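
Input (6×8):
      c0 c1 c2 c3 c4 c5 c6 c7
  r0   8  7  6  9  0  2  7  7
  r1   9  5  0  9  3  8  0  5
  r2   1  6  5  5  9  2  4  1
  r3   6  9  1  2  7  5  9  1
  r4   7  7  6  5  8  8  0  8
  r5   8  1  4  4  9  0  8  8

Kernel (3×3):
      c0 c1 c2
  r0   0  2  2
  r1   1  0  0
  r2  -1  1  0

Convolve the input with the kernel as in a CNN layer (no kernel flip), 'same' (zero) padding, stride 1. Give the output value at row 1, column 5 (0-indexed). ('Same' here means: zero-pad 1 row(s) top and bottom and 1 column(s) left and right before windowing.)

The receptive field on the zero-padded input at this output position is [0 2 7 / 3 8 0 / 9 2 4]. Elementwise product with the kernel and sum: 2·2 + 7·2 + 3·1 + 9·-1 + 2·1.

14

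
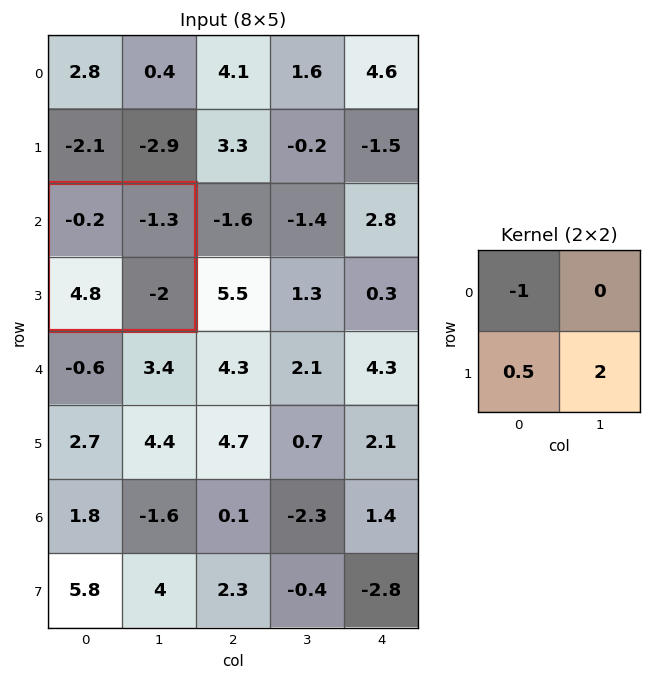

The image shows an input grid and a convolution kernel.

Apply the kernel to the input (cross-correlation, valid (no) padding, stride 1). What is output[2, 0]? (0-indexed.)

-1.4

The receptive field on the input at this output position is [-0.2 -1.3 / 4.8 -2]. Elementwise product with the kernel and sum: -0.2·-1 + 4.8·0.5 + -2·2.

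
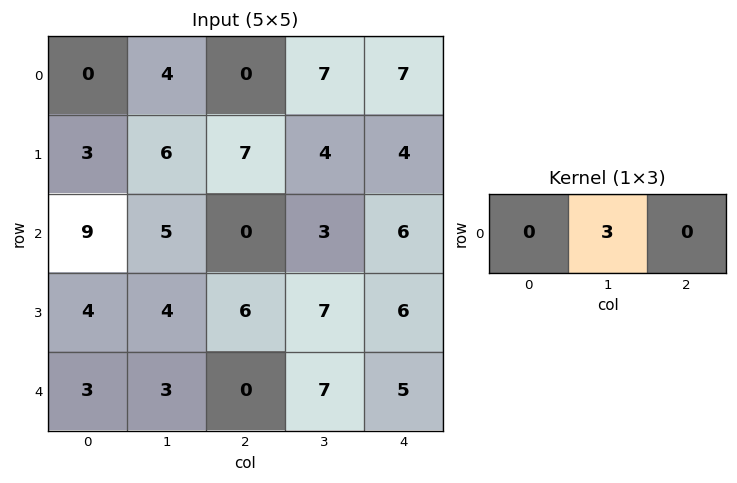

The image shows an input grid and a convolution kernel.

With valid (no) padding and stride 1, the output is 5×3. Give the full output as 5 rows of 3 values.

Output[0,0]: The receptive field on the input at this output position is [0 4 0]. Elementwise product with the kernel and sum: 4·3.

12 0 21
18 21 12
15 0 9
12 18 21
9 0 21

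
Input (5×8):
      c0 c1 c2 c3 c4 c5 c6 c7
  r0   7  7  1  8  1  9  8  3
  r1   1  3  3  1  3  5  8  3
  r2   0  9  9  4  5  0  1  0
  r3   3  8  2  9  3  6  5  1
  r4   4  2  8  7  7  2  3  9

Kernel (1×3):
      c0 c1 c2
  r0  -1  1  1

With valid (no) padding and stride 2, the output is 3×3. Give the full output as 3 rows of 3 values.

1 8 16
18 0 -4
6 6 -2

Output[0,0]: The receptive field on the input at this output position is [7 7 1]. Elementwise product with the kernel and sum: 7·-1 + 7·1 + 1·1.
Output[0,1]: The receptive field on the input at this output position is [1 8 1]. Elementwise product with the kernel and sum: 1·-1 + 8·1 + 1·1.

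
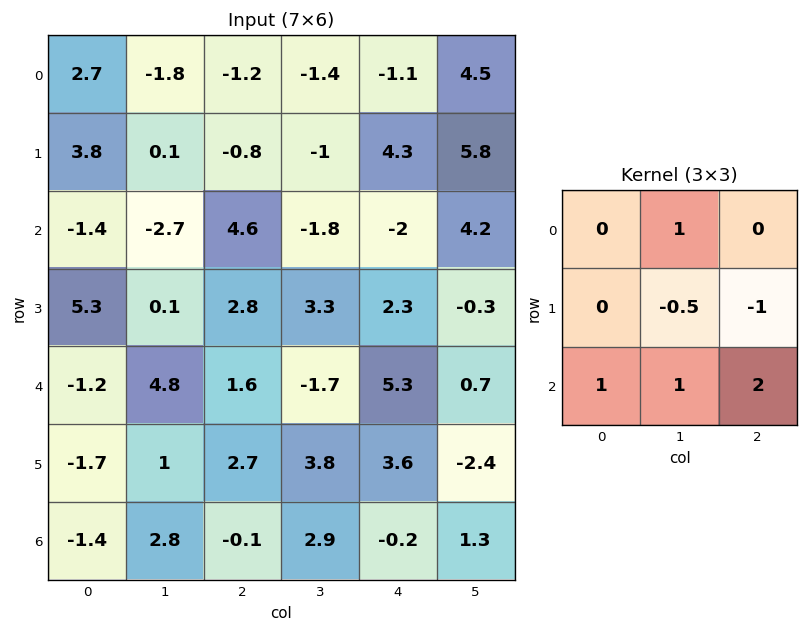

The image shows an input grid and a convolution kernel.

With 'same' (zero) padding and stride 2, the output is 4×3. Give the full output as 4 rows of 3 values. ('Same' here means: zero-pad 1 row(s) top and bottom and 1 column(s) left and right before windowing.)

Output[0,0]: The receptive field on the zero-padded input at this output position is [0 0 0 / 0 2.7 -1.8 / 0 3.8 0.1]. Elementwise product with the kernel and sum: 0·1 + 2.7·-0.5 + -1.8·-1 + 0·1 + 3.8·1 + 0.1·2.
Output[0,1]: The receptive field on the zero-padded input at this output position is [0 0 0 / -1.8 -1.2 -1.4 / 0.1 -0.8 -1]. Elementwise product with the kernel and sum: 0·1 + -1.2·-0.5 + -1.4·-1 + 0.1·1 + -0.8·1 + -1·2.

4.45 -0.7 10.95
12.7 8.2 6.1
1.4 15 1.55
-3.8 -0.15 2.4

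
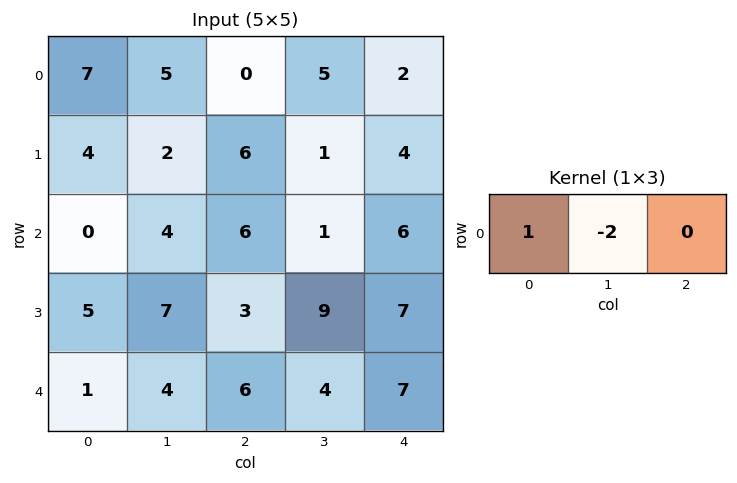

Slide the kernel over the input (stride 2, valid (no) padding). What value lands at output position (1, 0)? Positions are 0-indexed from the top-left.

-8

The receptive field on the input at this output position is [0 4 6]. Elementwise product with the kernel and sum: 0·1 + 4·-2.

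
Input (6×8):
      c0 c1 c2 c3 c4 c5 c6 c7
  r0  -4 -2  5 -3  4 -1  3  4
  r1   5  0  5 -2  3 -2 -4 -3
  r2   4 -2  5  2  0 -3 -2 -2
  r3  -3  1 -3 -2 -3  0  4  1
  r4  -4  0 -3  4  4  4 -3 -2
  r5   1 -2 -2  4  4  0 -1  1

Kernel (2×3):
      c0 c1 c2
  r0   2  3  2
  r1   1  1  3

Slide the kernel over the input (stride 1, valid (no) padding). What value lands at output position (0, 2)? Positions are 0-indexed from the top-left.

21

The receptive field on the input at this output position is [5 -3 4 / 5 -2 3]. Elementwise product with the kernel and sum: 5·2 + -3·3 + 4·2 + 5·1 + -2·1 + 3·3.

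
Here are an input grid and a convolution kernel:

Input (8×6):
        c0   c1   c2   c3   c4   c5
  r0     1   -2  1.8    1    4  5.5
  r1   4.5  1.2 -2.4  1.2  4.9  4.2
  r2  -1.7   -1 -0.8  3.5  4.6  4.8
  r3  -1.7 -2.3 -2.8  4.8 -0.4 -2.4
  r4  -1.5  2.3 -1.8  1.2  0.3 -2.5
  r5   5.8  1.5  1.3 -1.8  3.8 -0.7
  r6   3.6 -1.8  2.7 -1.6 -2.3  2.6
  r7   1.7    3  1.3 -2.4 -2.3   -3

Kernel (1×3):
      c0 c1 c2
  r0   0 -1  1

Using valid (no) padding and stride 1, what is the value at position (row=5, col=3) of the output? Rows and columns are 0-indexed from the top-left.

The receptive field on the input at this output position is [-1.8 3.8 -0.7]. Elementwise product with the kernel and sum: 3.8·-1 + -0.7·1.

-4.5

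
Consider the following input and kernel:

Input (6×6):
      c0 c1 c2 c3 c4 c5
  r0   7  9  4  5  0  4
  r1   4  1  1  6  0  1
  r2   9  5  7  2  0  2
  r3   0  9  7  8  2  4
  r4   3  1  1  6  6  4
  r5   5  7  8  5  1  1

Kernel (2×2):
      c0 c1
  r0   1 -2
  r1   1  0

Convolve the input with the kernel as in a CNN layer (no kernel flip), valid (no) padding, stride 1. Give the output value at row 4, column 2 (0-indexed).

-3

The receptive field on the input at this output position is [1 6 / 8 5]. Elementwise product with the kernel and sum: 1·1 + 6·-2 + 8·1.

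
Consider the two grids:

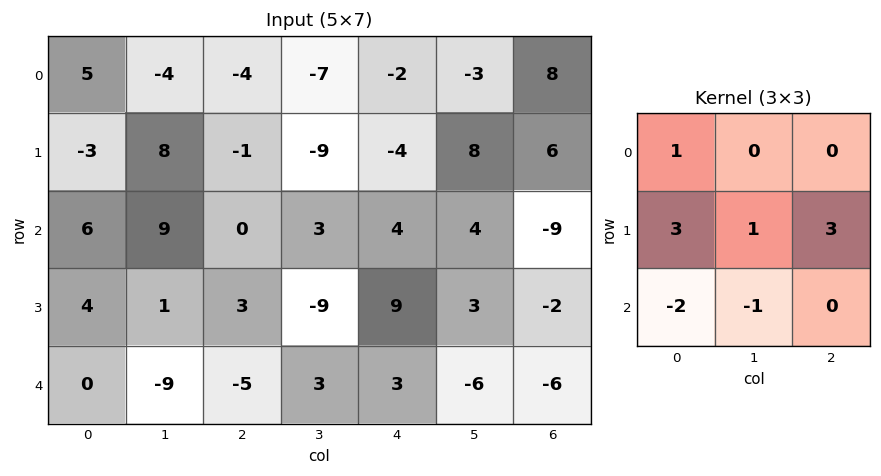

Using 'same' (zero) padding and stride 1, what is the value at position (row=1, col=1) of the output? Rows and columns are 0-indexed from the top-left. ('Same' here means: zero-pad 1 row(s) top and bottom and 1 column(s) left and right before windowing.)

The receptive field on the zero-padded input at this output position is [5 -4 -4 / -3 8 -1 / 6 9 0]. Elementwise product with the kernel and sum: 5·1 + -3·3 + 8·1 + -1·3 + 6·-2 + 9·-1.

-20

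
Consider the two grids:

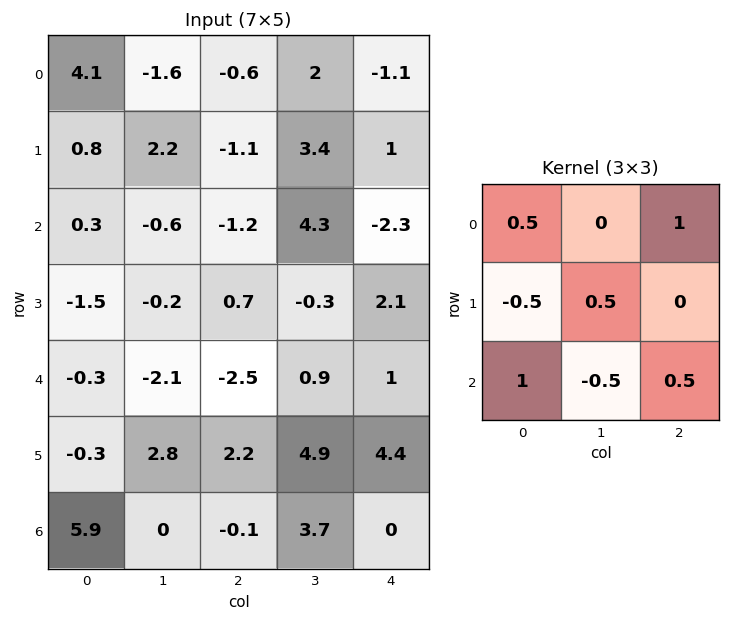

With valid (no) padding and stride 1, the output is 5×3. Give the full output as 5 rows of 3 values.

2.15 1.7 -3.65
-2.2 3.5 5.1
-0.9 4.05 -5.85
-1.55 3.55 6.1
4.75 1.45 -0.85

Output[0,0]: The receptive field on the input at this output position is [4.1 -1.6 -0.6 / 0.8 2.2 -1.1 / 0.3 -0.6 -1.2]. Elementwise product with the kernel and sum: 4.1·0.5 + -0.6·1 + 0.8·-0.5 + 2.2·0.5 + 0.3·1 + -0.6·-0.5 + -1.2·0.5.
Output[0,1]: The receptive field on the input at this output position is [-1.6 -0.6 2 / 2.2 -1.1 3.4 / -0.6 -1.2 4.3]. Elementwise product with the kernel and sum: -1.6·0.5 + 2·1 + 2.2·-0.5 + -1.1·0.5 + -0.6·1 + -1.2·-0.5 + 4.3·0.5.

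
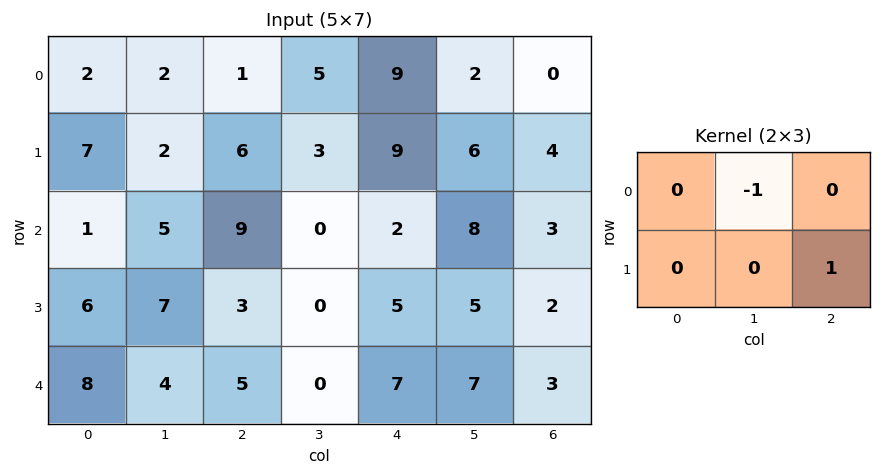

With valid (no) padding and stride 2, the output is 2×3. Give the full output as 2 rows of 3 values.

Output[0,0]: The receptive field on the input at this output position is [2 2 1 / 7 2 6]. Elementwise product with the kernel and sum: 2·-1 + 6·1.

4 4 2
-2 5 -6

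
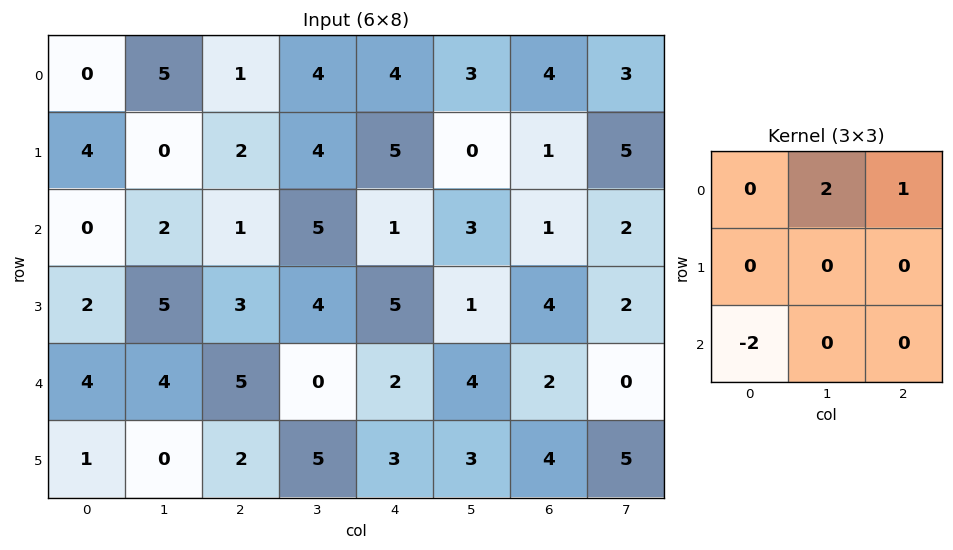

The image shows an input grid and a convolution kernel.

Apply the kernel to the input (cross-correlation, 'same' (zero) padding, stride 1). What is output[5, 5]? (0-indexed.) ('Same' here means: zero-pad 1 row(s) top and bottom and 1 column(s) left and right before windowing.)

10

The receptive field on the zero-padded input at this output position is [2 4 2 / 3 3 4 / 0 0 0]. Elementwise product with the kernel and sum: 4·2 + 2·1 + 0·-2.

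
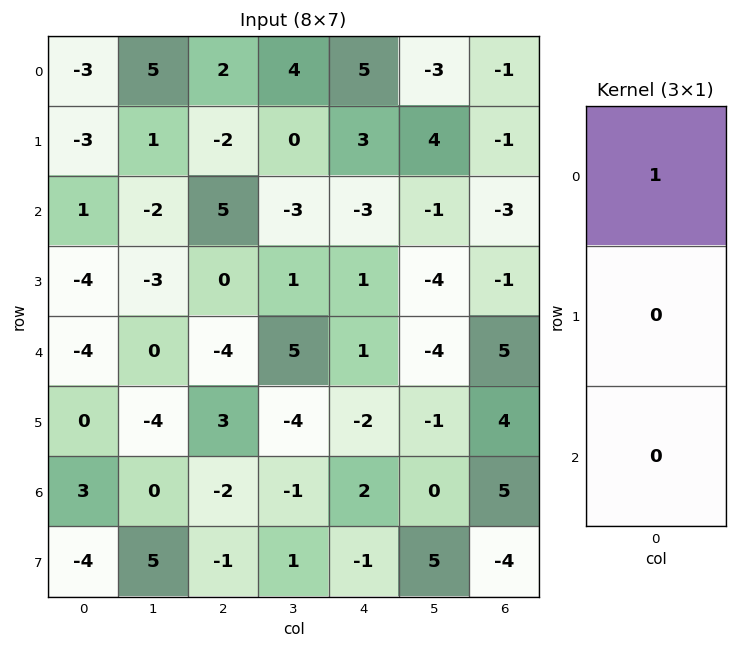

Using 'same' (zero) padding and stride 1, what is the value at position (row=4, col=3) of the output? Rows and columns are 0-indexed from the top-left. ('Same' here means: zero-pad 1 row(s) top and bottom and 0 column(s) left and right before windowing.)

1

The receptive field on the zero-padded input at this output position is [1 / 5 / -4]. Elementwise product with the kernel and sum: 1·1.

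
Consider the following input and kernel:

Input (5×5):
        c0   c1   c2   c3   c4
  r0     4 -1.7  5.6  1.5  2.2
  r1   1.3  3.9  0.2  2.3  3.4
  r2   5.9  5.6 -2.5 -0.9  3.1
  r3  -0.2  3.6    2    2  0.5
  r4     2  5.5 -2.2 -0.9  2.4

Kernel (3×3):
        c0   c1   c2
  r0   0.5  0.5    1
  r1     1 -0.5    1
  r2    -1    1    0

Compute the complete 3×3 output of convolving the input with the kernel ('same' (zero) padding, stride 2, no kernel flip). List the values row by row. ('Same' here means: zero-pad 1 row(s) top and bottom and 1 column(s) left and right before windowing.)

Output[0,0]: The receptive field on the zero-padded input at this output position is [0 0 0 / 0 4 -1.7 / 0 1.3 3.9]. Elementwise product with the kernel and sum: 0·0.5 + 0·0.5 + 0·1 + 0·1 + 4·-0.5 + -1.7·1 + 0·-1 + 1.3·1.
Output[0,1]: The receptive field on the zero-padded input at this output position is [0 0 0 / -1.7 5.6 1.5 / 3.9 0.2 2.3]. Elementwise product with the kernel and sum: 0·0.5 + 0·0.5 + 0·1 + -1.7·1 + 5.6·-0.5 + 1.5·1 + 3.9·-1 + 0.2·1.

-2.4 -6.7 1.5
7 8.7 -1.1
8 10.5 -0.85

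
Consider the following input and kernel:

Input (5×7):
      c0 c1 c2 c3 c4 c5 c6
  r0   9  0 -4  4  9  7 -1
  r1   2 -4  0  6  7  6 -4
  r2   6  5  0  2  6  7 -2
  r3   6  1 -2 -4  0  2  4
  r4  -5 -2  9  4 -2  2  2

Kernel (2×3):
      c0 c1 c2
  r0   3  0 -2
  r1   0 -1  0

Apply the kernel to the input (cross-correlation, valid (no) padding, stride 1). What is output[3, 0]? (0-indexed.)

The receptive field on the input at this output position is [6 1 -2 / -5 -2 9]. Elementwise product with the kernel and sum: 6·3 + -2·-2 + -2·-1.

24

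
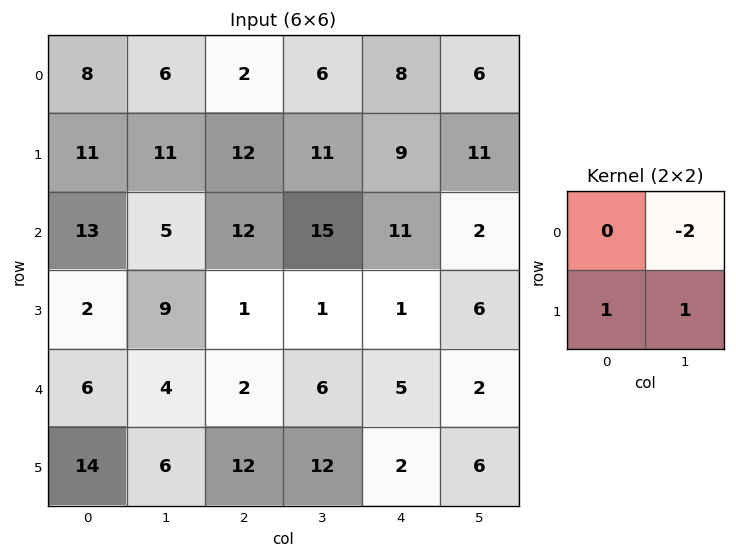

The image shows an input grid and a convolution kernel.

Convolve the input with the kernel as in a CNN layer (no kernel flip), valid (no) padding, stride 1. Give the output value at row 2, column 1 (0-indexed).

The receptive field on the input at this output position is [5 12 / 9 1]. Elementwise product with the kernel and sum: 12·-2 + 9·1 + 1·1.

-14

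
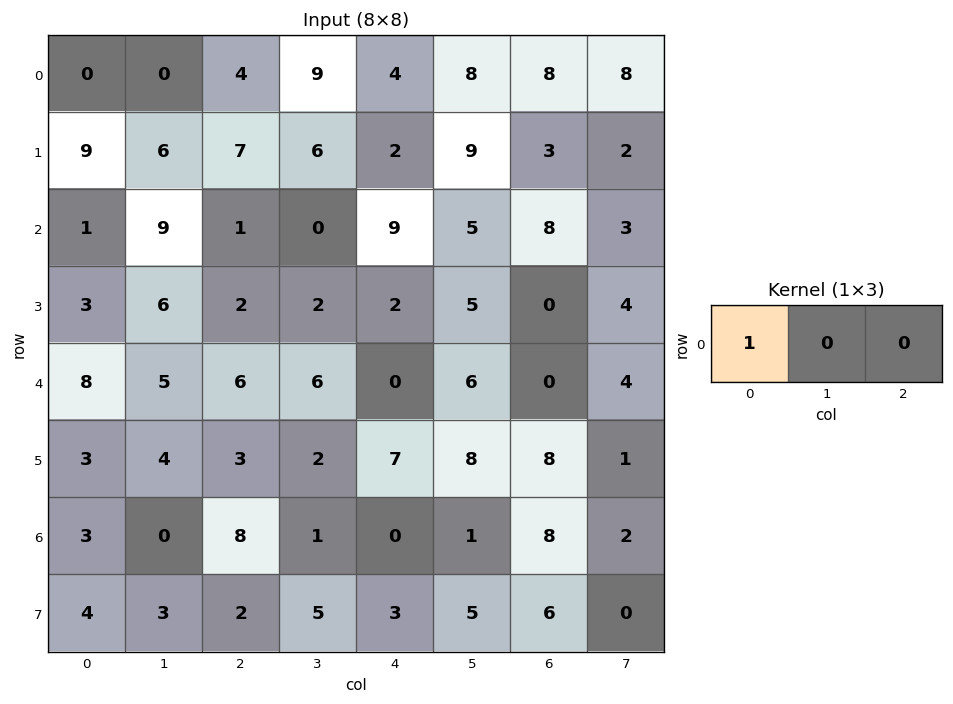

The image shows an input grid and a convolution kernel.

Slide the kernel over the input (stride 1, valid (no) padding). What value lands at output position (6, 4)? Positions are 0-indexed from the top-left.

The receptive field on the input at this output position is [0 1 8]. Elementwise product with the kernel and sum: 0·1.

0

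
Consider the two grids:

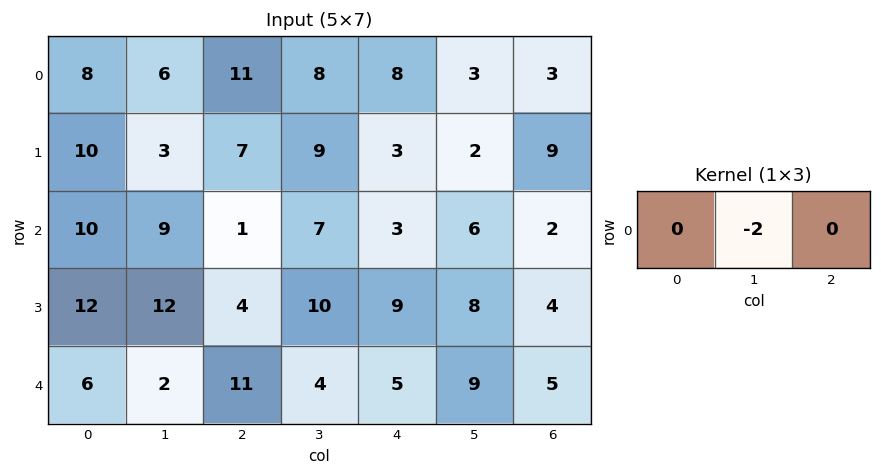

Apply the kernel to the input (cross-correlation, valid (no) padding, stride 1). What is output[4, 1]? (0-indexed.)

The receptive field on the input at this output position is [2 11 4]. Elementwise product with the kernel and sum: 11·-2.

-22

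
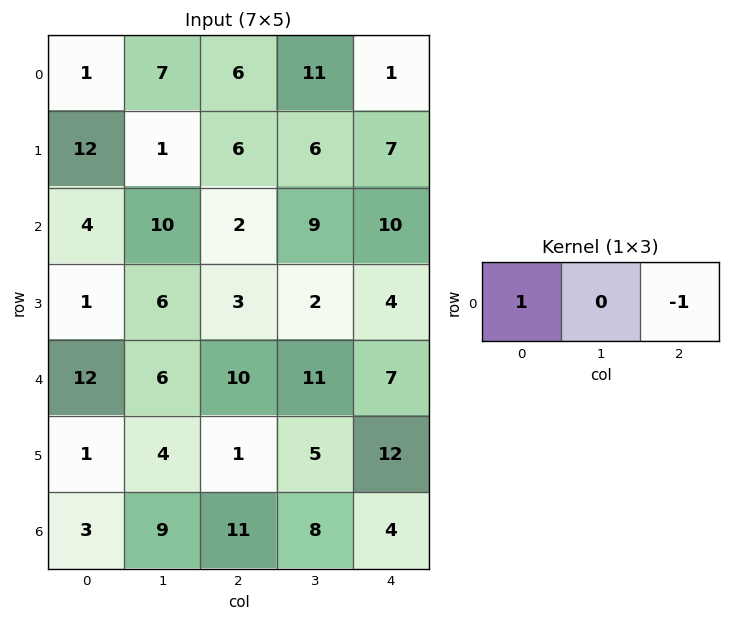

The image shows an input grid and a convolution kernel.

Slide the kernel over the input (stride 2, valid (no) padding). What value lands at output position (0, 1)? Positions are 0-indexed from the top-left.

5

The receptive field on the input at this output position is [6 11 1]. Elementwise product with the kernel and sum: 6·1 + 1·-1.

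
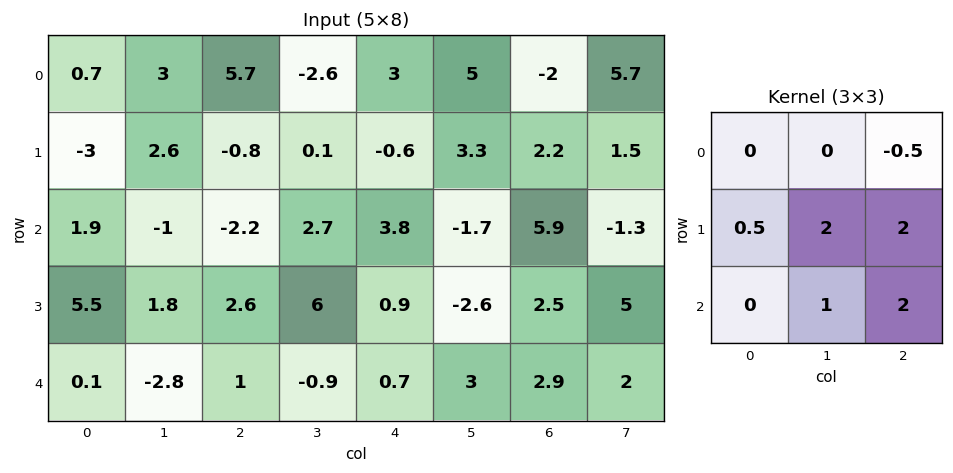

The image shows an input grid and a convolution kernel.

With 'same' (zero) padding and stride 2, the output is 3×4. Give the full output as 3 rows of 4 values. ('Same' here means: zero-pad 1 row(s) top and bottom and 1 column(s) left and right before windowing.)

9.6 7.1 20.7 15.1
9.6 15.05 -0.4 20.1
-6.3 -4.2 8.25 8.8

Output[0,0]: The receptive field on the zero-padded input at this output position is [0 0 0 / 0 0.7 3 / 0 -3 2.6]. Elementwise product with the kernel and sum: 0·-0.5 + 0·0.5 + 0.7·2 + 3·2 + -3·1 + 2.6·2.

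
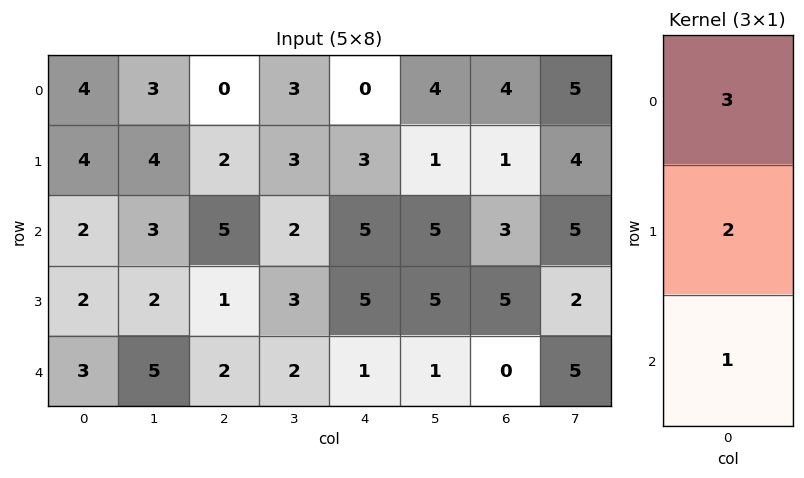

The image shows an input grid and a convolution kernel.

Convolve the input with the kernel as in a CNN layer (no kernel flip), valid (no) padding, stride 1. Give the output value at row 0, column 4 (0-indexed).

The receptive field on the input at this output position is [0 / 3 / 5]. Elementwise product with the kernel and sum: 0·3 + 3·2 + 5·1.

11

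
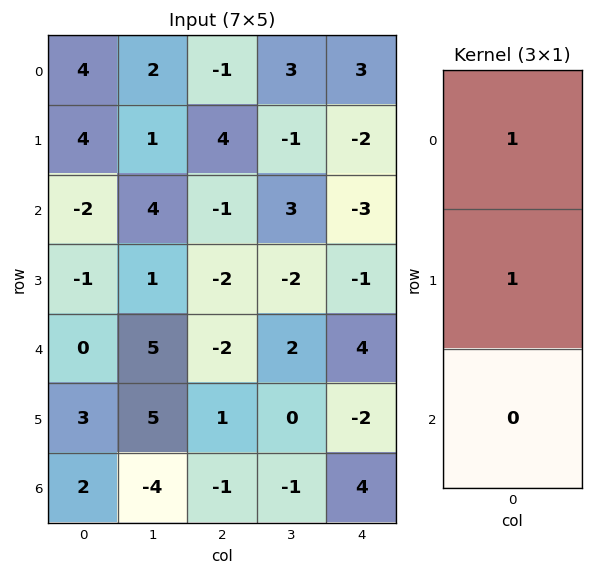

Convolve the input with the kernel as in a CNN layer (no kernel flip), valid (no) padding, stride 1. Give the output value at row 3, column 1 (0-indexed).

6

The receptive field on the input at this output position is [1 / 5 / 5]. Elementwise product with the kernel and sum: 1·1 + 5·1.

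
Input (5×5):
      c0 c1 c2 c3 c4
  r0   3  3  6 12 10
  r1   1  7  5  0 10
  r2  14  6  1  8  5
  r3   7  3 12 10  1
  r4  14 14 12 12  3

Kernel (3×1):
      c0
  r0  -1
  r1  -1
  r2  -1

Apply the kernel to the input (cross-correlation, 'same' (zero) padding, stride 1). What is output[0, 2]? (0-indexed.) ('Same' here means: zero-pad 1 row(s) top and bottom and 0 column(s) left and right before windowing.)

-11

The receptive field on the zero-padded input at this output position is [0 / 6 / 5]. Elementwise product with the kernel and sum: 0·-1 + 6·-1 + 5·-1.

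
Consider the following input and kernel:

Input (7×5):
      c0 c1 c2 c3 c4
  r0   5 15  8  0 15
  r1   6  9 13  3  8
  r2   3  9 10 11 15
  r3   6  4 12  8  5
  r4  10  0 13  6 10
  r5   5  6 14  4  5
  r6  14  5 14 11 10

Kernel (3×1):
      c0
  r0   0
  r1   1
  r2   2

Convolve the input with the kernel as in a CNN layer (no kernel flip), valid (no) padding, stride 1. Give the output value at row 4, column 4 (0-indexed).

The receptive field on the input at this output position is [10 / 5 / 10]. Elementwise product with the kernel and sum: 5·1 + 10·2.

25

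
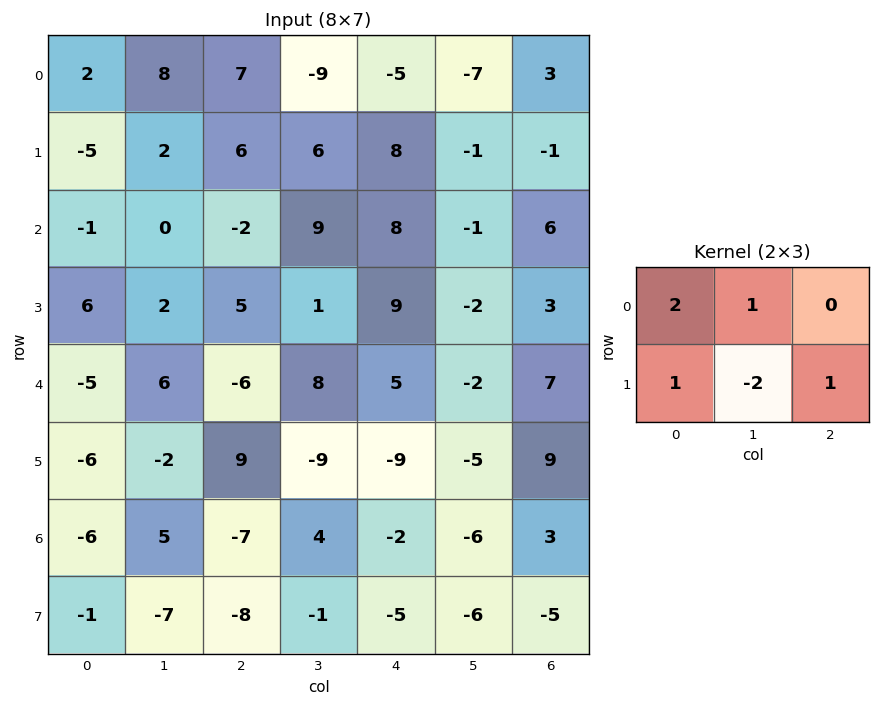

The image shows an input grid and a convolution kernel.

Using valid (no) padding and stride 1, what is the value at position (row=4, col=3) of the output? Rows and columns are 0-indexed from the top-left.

25

The receptive field on the input at this output position is [8 5 -2 / -9 -9 -5]. Elementwise product with the kernel and sum: 8·2 + 5·1 + -9·1 + -9·-2 + -5·1.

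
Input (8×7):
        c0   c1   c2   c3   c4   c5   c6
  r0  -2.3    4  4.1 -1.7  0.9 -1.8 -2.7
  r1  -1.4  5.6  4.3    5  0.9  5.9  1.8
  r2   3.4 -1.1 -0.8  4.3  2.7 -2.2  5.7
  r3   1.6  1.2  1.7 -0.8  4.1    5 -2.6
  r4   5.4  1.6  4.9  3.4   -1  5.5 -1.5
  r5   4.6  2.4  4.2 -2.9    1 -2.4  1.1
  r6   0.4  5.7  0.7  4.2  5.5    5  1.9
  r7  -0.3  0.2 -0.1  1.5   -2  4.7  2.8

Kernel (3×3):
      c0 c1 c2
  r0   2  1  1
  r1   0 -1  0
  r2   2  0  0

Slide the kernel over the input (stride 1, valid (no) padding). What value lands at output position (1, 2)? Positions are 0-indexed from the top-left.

The receptive field on the input at this output position is [4.3 5 0.9 / -0.8 4.3 2.7 / 1.7 -0.8 4.1]. Elementwise product with the kernel and sum: 4.3·2 + 5·1 + 0.9·1 + 4.3·-1 + 1.7·2.

13.6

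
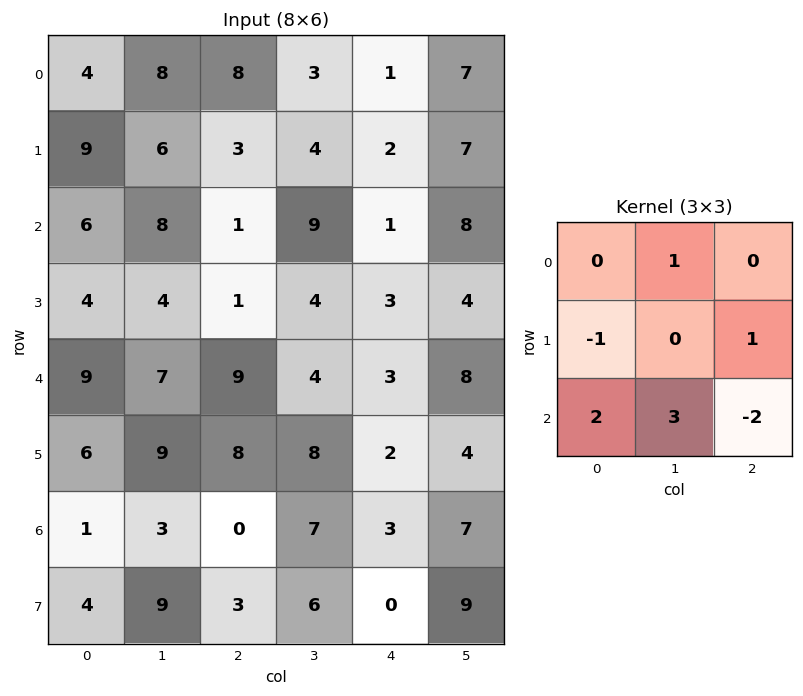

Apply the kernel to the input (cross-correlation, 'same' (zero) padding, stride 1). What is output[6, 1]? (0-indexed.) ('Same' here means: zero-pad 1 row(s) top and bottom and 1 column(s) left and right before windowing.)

The receptive field on the zero-padded input at this output position is [6 9 8 / 1 3 0 / 4 9 3]. Elementwise product with the kernel and sum: 9·1 + 1·-1 + 0·1 + 4·2 + 9·3 + 3·-2.

37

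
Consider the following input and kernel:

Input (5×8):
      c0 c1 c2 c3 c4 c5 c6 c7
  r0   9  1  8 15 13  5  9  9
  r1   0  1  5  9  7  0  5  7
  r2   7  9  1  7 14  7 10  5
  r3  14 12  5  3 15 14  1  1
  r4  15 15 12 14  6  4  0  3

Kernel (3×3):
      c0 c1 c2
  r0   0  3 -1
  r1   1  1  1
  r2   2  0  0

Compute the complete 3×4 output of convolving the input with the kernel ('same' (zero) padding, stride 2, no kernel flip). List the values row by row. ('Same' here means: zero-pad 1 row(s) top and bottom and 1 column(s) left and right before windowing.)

Output[0,0]: The receptive field on the zero-padded input at this output position is [0 0 0 / 0 9 1 / 0 0 1]. Elementwise product with the kernel and sum: 0·3 + 0·-1 + 0·1 + 9·1 + 1·1 + 0·2.

10 26 51 23
15 47 55 58
60 53 55 9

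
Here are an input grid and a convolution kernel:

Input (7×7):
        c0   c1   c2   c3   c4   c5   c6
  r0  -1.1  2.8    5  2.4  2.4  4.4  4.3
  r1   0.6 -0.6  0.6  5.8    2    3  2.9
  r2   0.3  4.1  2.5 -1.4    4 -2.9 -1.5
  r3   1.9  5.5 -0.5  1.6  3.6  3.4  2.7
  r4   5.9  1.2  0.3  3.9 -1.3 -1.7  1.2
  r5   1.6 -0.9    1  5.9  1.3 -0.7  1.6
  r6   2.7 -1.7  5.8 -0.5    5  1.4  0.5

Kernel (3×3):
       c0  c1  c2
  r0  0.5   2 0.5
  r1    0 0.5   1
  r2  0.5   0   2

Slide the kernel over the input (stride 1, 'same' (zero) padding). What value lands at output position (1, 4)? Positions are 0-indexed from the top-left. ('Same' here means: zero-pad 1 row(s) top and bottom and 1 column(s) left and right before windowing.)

5.7

The receptive field on the zero-padded input at this output position is [2.4 2.4 4.4 / 5.8 2 3 / -1.4 4 -2.9]. Elementwise product with the kernel and sum: 2.4·0.5 + 2.4·2 + 4.4·0.5 + 2·0.5 + 3·1 + -1.4·0.5 + -2.9·2.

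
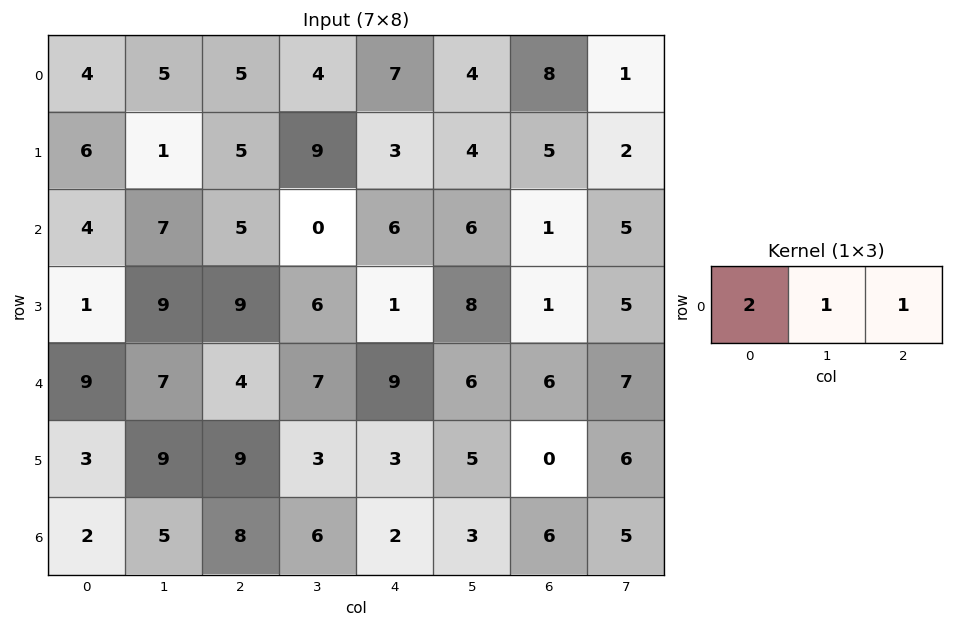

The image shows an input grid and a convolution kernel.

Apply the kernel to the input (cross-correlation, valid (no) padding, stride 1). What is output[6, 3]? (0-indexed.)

17

The receptive field on the input at this output position is [6 2 3]. Elementwise product with the kernel and sum: 6·2 + 2·1 + 3·1.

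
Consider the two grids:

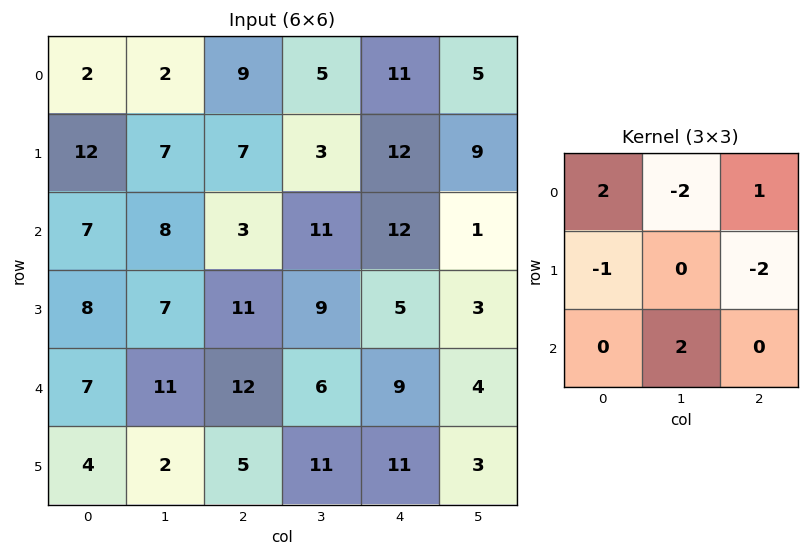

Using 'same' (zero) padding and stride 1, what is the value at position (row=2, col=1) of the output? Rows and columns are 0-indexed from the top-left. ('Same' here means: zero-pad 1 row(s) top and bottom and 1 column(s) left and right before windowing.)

The receptive field on the zero-padded input at this output position is [12 7 7 / 7 8 3 / 8 7 11]. Elementwise product with the kernel and sum: 12·2 + 7·-2 + 7·1 + 7·-1 + 3·-2 + 7·2.

18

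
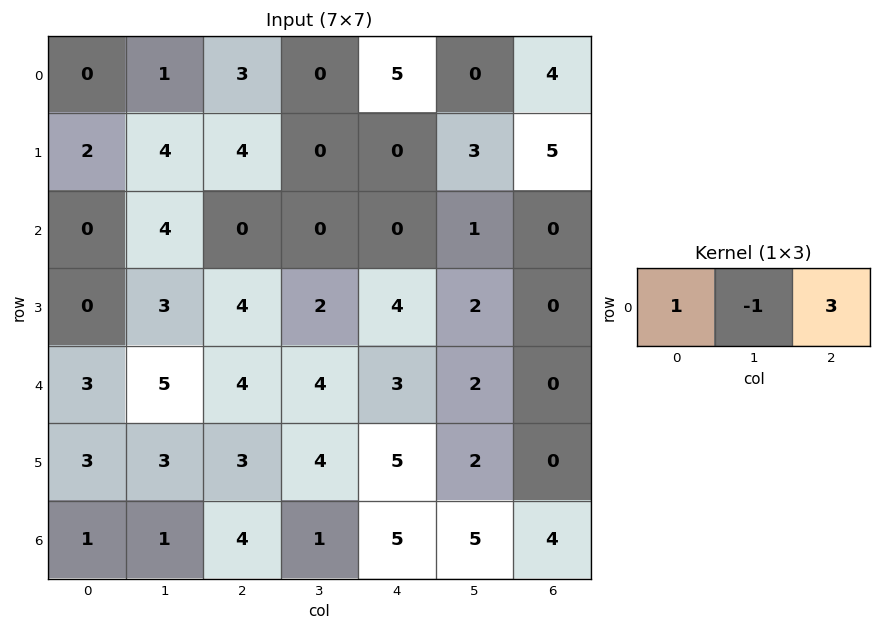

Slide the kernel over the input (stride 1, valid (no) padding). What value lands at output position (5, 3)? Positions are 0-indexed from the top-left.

The receptive field on the input at this output position is [4 5 2]. Elementwise product with the kernel and sum: 4·1 + 5·-1 + 2·3.

5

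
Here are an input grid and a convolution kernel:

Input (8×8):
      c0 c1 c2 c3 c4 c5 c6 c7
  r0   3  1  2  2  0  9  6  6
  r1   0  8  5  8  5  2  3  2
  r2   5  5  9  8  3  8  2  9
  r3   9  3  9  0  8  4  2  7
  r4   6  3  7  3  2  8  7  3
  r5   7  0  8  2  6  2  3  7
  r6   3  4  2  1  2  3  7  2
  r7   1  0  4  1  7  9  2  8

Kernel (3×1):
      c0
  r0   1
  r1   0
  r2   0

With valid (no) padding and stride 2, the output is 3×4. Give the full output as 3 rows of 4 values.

3 2 0 6
5 9 3 2
6 7 2 7

Output[0,0]: The receptive field on the input at this output position is [3 / 0 / 5]. Elementwise product with the kernel and sum: 3·1.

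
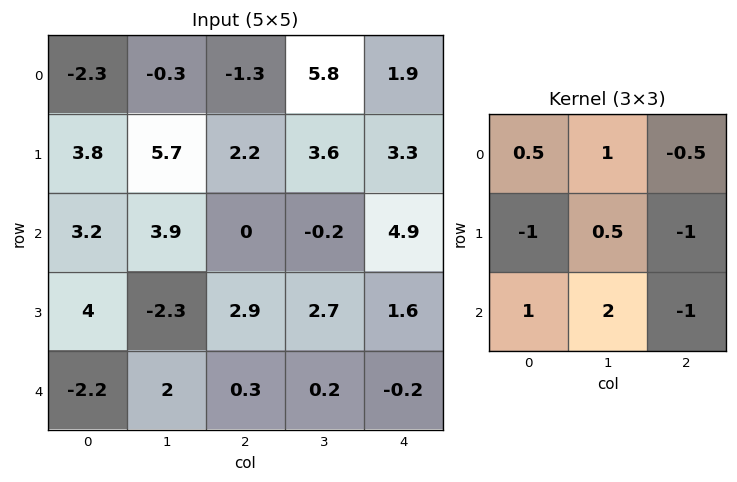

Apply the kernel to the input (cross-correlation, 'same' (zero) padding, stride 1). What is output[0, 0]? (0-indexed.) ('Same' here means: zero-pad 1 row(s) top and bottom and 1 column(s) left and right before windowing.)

1.05

The receptive field on the zero-padded input at this output position is [0 0 0 / 0 -2.3 -0.3 / 0 3.8 5.7]. Elementwise product with the kernel and sum: 0·0.5 + 0·1 + 0·-0.5 + 0·-1 + -2.3·0.5 + -0.3·-1 + 0·1 + 3.8·2 + 5.7·-1.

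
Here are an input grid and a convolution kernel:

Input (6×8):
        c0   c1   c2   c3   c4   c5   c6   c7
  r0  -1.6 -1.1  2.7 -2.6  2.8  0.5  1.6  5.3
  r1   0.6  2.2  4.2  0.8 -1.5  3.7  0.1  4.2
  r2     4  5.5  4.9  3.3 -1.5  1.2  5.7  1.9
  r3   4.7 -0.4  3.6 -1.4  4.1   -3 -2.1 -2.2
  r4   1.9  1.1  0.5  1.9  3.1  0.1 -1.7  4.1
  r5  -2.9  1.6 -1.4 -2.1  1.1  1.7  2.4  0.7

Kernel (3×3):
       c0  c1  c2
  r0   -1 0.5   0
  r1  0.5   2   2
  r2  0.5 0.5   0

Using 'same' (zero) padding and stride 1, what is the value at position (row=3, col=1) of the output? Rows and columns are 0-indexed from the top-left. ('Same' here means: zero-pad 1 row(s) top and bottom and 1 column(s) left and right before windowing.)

9

The receptive field on the zero-padded input at this output position is [4 5.5 4.9 / 4.7 -0.4 3.6 / 1.9 1.1 0.5]. Elementwise product with the kernel and sum: 4·-1 + 5.5·0.5 + 4.7·0.5 + -0.4·2 + 3.6·2 + 1.9·0.5 + 1.1·0.5.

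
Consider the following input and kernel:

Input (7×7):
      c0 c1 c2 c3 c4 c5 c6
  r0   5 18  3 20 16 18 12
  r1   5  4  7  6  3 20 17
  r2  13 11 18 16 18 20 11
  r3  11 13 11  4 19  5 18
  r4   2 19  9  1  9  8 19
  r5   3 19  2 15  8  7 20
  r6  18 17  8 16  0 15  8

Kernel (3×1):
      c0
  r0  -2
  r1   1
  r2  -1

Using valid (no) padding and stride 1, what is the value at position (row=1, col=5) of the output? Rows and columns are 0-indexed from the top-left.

The receptive field on the input at this output position is [20 / 20 / 5]. Elementwise product with the kernel and sum: 20·-2 + 20·1 + 5·-1.

-25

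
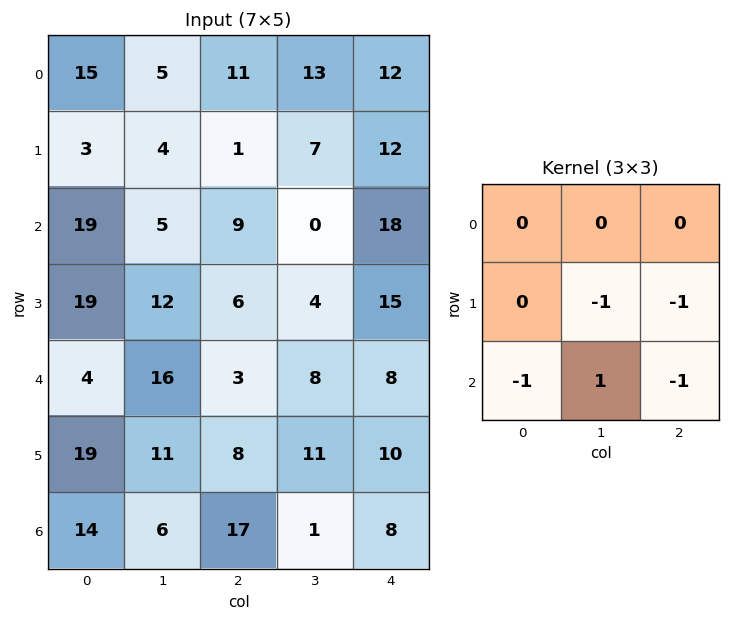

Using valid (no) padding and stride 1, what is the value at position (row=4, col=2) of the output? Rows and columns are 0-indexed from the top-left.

-45

The receptive field on the input at this output position is [3 8 8 / 8 11 10 / 17 1 8]. Elementwise product with the kernel and sum: 11·-1 + 10·-1 + 17·-1 + 1·1 + 8·-1.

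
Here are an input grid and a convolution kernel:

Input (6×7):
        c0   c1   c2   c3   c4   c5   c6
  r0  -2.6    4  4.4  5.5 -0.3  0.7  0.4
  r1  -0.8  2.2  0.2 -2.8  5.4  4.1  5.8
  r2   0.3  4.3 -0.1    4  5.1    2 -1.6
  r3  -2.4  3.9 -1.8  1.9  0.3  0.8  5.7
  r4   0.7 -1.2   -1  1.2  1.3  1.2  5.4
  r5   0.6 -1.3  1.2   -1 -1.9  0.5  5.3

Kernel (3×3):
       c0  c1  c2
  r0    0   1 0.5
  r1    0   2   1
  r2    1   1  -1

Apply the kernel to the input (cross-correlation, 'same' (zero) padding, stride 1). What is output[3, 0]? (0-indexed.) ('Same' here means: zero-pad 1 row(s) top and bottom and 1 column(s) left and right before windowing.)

3.45

The receptive field on the zero-padded input at this output position is [0 0.3 4.3 / 0 -2.4 3.9 / 0 0.7 -1.2]. Elementwise product with the kernel and sum: 0.3·1 + 4.3·0.5 + -2.4·2 + 3.9·1 + 0·1 + 0.7·1 + -1.2·-1.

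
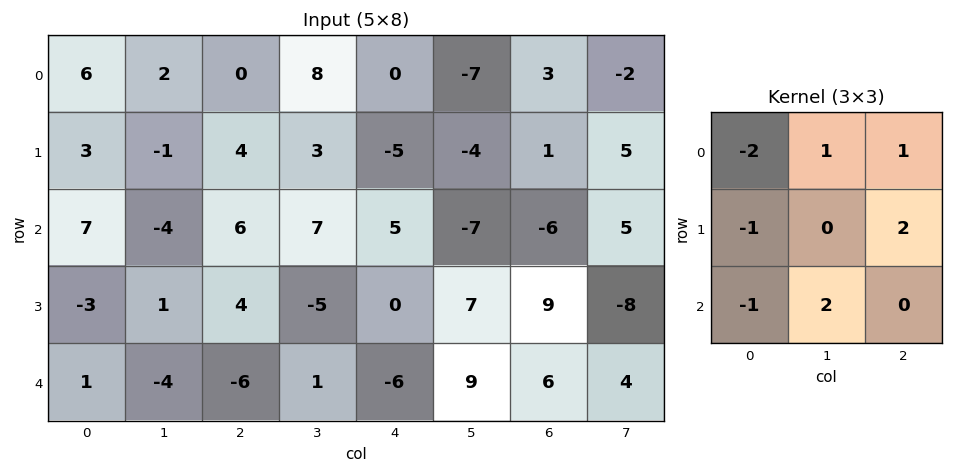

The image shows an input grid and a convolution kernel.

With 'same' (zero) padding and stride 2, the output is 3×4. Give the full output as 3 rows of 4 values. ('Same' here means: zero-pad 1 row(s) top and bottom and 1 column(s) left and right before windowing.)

Output[0,0]: The receptive field on the zero-padded input at this output position is [0 0 0 / 0 6 2 / 0 3 -1]. Elementwise product with the kernel and sum: 0·-2 + 0·1 + 0·1 + 0·-1 + 2·2 + 0·-1 + 3·2.
Output[0,1]: The receptive field on the zero-padded input at this output position is [0 0 0 / 2 0 8 / -1 4 3]. Elementwise product with the kernel and sum: 0·-2 + 0·1 + 0·1 + 2·-1 + 8·2 + -1·-1 + 4·2.

10 23 -35 9
-12 34 -31 42
-10 3 34 -14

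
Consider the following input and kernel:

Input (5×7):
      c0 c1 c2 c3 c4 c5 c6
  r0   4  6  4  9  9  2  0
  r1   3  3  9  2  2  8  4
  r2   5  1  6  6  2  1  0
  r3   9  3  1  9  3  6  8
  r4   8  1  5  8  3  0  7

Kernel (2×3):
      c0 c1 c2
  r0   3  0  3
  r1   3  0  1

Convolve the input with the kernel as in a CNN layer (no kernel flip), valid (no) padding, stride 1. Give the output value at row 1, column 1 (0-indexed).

24

The receptive field on the input at this output position is [3 9 2 / 1 6 6]. Elementwise product with the kernel and sum: 3·3 + 2·3 + 1·3 + 6·1.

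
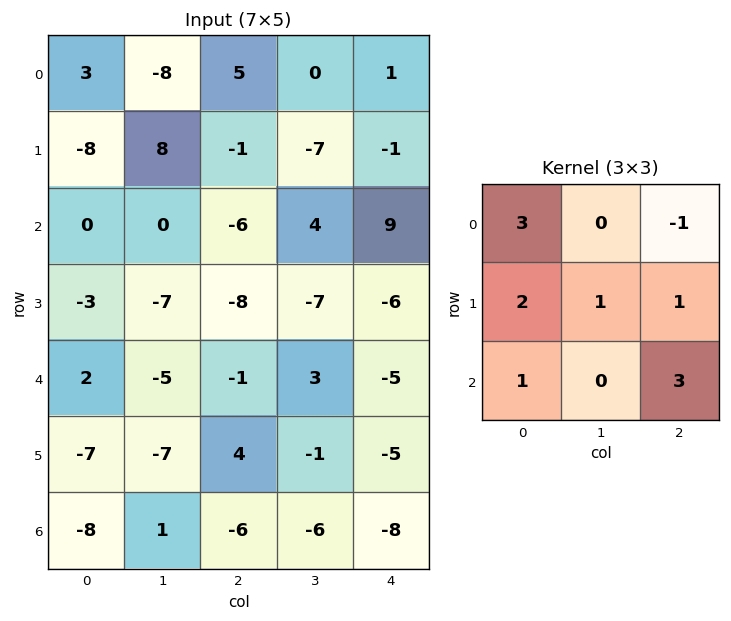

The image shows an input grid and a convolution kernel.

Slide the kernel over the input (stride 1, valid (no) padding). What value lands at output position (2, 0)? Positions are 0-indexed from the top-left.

-16

The receptive field on the input at this output position is [0 0 -6 / -3 -7 -8 / 2 -5 -1]. Elementwise product with the kernel and sum: 0·3 + -6·-1 + -3·2 + -7·1 + -8·1 + 2·1 + -1·3.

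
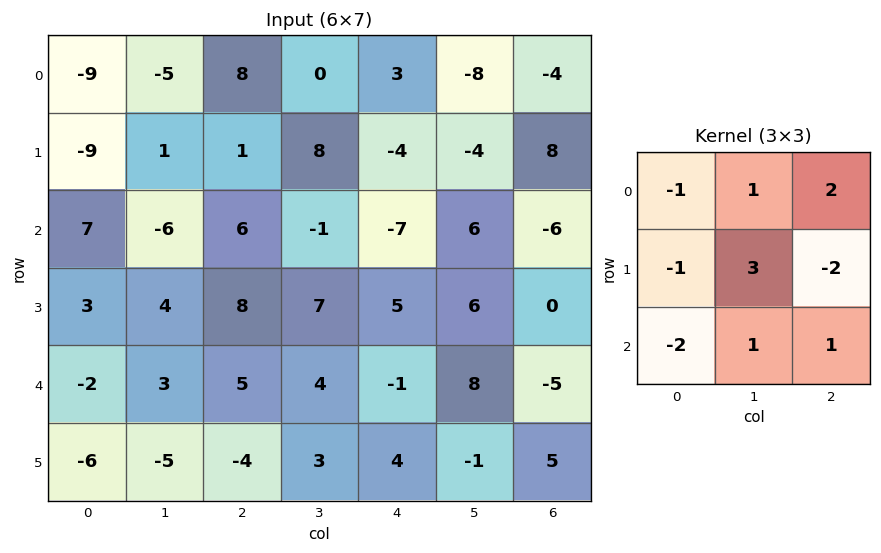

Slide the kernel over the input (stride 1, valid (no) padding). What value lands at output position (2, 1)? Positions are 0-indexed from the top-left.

The receptive field on the input at this output position is [-6 6 -1 / 4 8 7 / 3 5 4]. Elementwise product with the kernel and sum: -6·-1 + 6·1 + -1·2 + 4·-1 + 8·3 + 7·-2 + 3·-2 + 5·1 + 4·1.

19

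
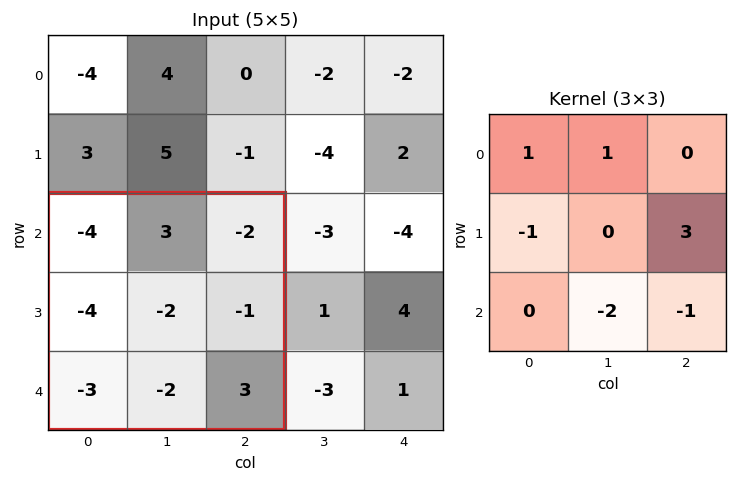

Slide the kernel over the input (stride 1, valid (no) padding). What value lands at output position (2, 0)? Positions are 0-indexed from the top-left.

The receptive field on the input at this output position is [-4 3 -2 / -4 -2 -1 / -3 -2 3]. Elementwise product with the kernel and sum: -4·1 + 3·1 + -4·-1 + -1·3 + -2·-2 + 3·-1.

1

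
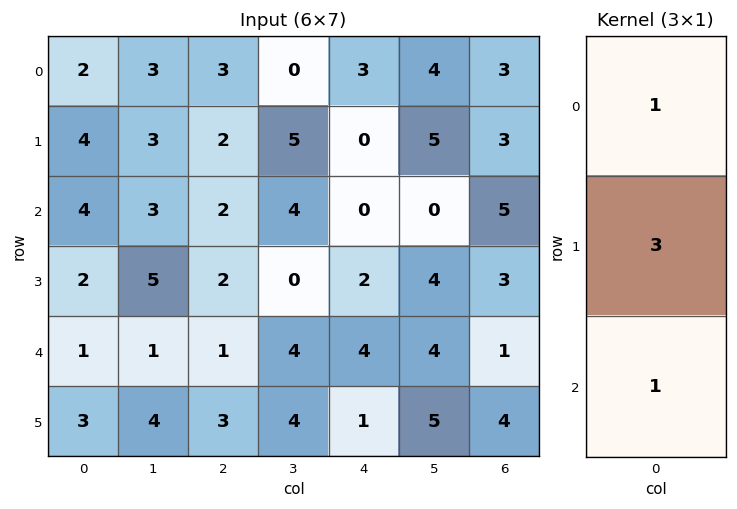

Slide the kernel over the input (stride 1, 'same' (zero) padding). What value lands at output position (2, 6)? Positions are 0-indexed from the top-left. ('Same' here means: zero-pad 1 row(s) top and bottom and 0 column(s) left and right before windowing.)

The receptive field on the zero-padded input at this output position is [3 / 5 / 3]. Elementwise product with the kernel and sum: 3·1 + 5·3 + 3·1.

21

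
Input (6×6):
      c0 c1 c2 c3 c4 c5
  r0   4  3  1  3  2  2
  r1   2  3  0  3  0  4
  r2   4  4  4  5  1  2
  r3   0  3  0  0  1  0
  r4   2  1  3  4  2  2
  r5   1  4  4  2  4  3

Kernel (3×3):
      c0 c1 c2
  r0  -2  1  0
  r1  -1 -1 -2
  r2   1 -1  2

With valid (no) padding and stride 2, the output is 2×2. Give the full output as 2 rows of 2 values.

Output[0,0]: The receptive field on the input at this output position is [4 3 1 / 2 3 0 / 4 4 4]. Elementwise product with the kernel and sum: 4·-2 + 3·1 + 2·-1 + 3·-1 + 0·-2 + 4·1 + 4·-1 + 4·2.
Output[0,1]: The receptive field on the input at this output position is [1 3 2 / 0 3 0 / 4 5 1]. Elementwise product with the kernel and sum: 1·-2 + 3·1 + 0·-1 + 3·-1 + 0·-2 + 4·1 + 5·-1 + 1·2.

-2 -1
0 -2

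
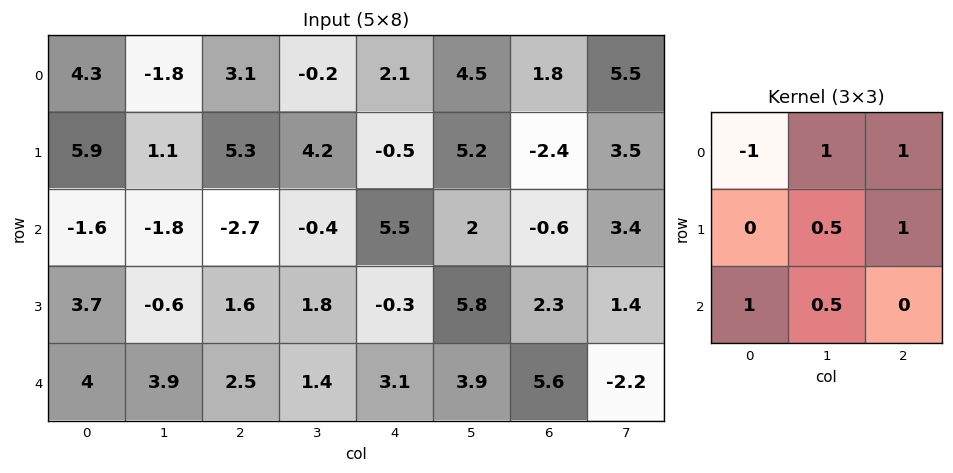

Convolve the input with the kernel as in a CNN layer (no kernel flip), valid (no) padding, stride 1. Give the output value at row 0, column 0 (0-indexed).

0.35

The receptive field on the input at this output position is [4.3 -1.8 3.1 / 5.9 1.1 5.3 / -1.6 -1.8 -2.7]. Elementwise product with the kernel and sum: 4.3·-1 + -1.8·1 + 3.1·1 + 1.1·0.5 + 5.3·1 + -1.6·1 + -1.8·0.5.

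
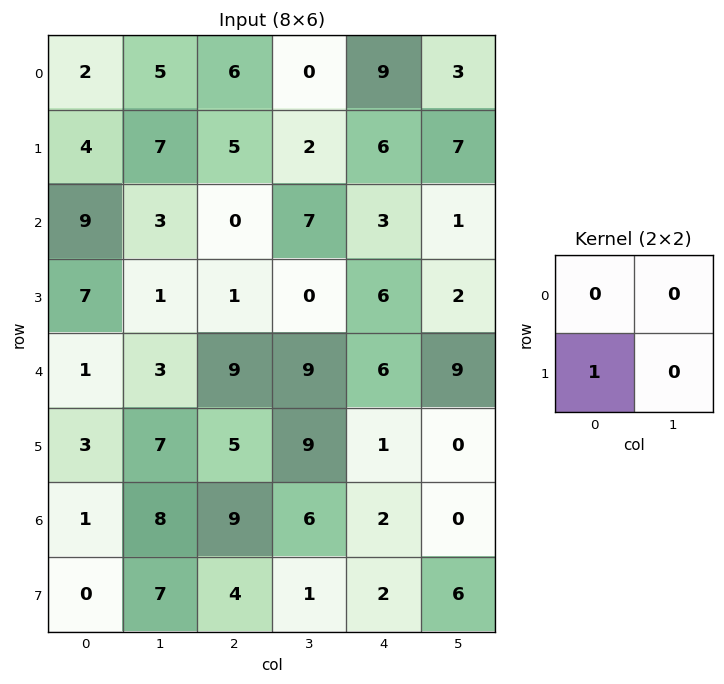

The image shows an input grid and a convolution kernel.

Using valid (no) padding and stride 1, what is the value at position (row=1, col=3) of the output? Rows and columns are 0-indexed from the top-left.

The receptive field on the input at this output position is [2 6 / 7 3]. Elementwise product with the kernel and sum: 7·1.

7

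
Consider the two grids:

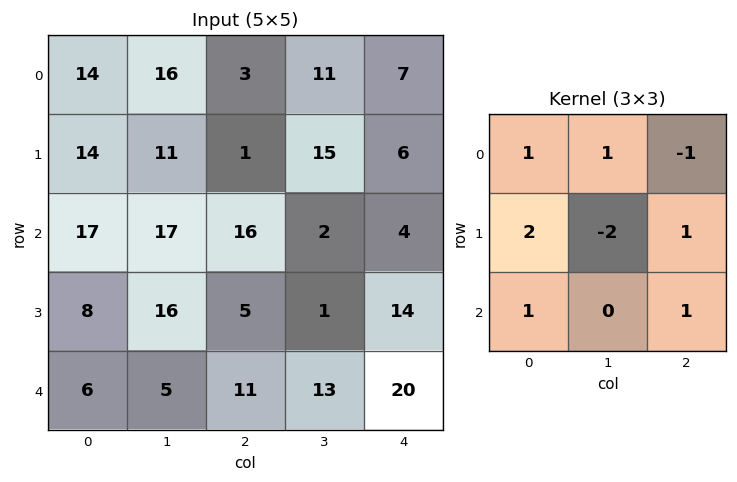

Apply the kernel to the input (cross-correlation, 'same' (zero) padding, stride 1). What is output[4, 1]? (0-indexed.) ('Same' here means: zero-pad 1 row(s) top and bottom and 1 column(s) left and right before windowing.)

32

The receptive field on the zero-padded input at this output position is [8 16 5 / 6 5 11 / 0 0 0]. Elementwise product with the kernel and sum: 8·1 + 16·1 + 5·-1 + 6·2 + 5·-2 + 11·1 + 0·1 + 0·1.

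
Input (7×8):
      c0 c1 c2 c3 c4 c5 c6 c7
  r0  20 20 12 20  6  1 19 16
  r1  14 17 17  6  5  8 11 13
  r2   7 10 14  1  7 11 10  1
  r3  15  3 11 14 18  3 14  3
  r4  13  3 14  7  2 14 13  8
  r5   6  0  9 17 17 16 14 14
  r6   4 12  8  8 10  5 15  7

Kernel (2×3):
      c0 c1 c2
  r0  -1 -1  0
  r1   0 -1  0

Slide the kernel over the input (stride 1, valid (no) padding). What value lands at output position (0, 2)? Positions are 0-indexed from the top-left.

-38

The receptive field on the input at this output position is [12 20 6 / 17 6 5]. Elementwise product with the kernel and sum: 12·-1 + 20·-1 + 6·-1.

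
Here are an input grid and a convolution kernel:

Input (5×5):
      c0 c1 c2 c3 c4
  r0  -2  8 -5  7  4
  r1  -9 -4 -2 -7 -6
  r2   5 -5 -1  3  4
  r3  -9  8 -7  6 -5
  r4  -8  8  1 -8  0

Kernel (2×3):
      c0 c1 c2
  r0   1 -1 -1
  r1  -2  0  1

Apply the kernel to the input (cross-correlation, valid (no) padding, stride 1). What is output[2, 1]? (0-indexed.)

The receptive field on the input at this output position is [-5 -1 3 / 8 -7 6]. Elementwise product with the kernel and sum: -5·1 + -1·-1 + 3·-1 + 8·-2 + 6·1.

-17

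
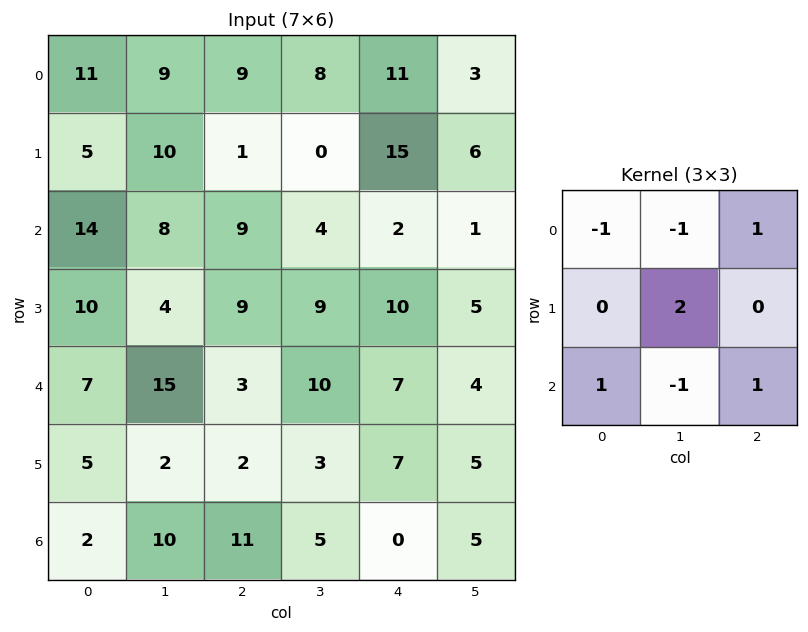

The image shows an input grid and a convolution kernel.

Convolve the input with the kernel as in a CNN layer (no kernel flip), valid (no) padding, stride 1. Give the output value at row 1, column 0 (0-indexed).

17

The receptive field on the input at this output position is [5 10 1 / 14 8 9 / 10 4 9]. Elementwise product with the kernel and sum: 5·-1 + 10·-1 + 1·1 + 8·2 + 10·1 + 4·-1 + 9·1.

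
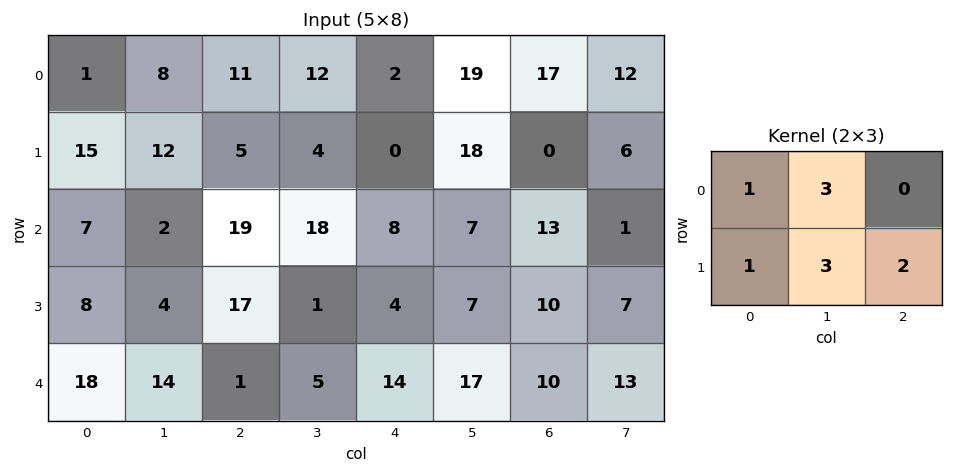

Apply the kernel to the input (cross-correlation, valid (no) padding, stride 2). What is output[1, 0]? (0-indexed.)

The receptive field on the input at this output position is [7 2 19 / 8 4 17]. Elementwise product with the kernel and sum: 7·1 + 2·3 + 8·1 + 4·3 + 17·2.

67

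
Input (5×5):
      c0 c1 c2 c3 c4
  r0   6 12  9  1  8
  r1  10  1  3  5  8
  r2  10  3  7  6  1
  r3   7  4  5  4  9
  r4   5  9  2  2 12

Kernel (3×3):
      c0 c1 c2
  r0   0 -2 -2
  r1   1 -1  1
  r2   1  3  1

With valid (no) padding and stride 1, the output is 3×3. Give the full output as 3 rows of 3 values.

Output[0,0]: The receptive field on the input at this output position is [6 12 9 / 10 1 3 / 10 3 7]. Elementwise product with the kernel and sum: 12·-2 + 9·-2 + 10·1 + 1·-1 + 3·1 + 10·1 + 3·3 + 7·1.

-4 13 14
30 9 2
22 -6 16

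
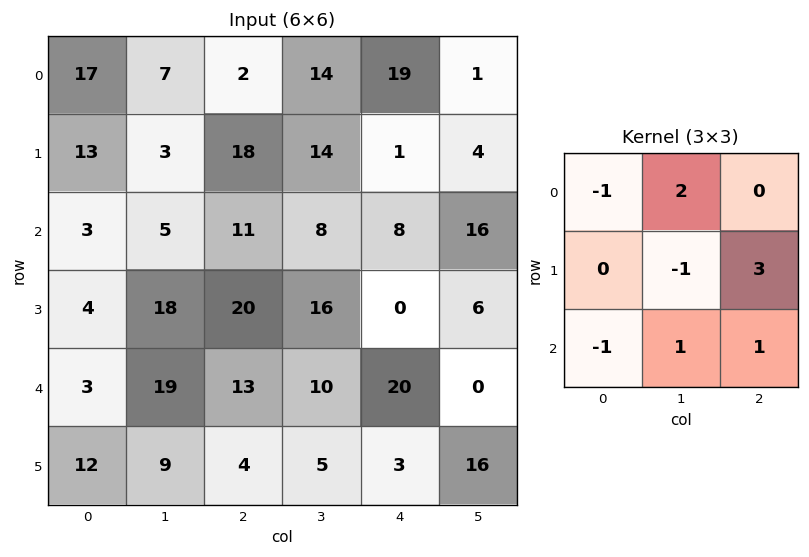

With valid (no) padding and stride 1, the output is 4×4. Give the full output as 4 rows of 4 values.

61 35 20 51
55 64 22 18
78 49 6 36
53 39 66 -22

Output[0,0]: The receptive field on the input at this output position is [17 7 2 / 13 3 18 / 3 5 11]. Elementwise product with the kernel and sum: 17·-1 + 7·2 + 3·-1 + 18·3 + 3·-1 + 5·1 + 11·1.
Output[0,1]: The receptive field on the input at this output position is [7 2 14 / 3 18 14 / 5 11 8]. Elementwise product with the kernel and sum: 7·-1 + 2·2 + 18·-1 + 14·3 + 5·-1 + 11·1 + 8·1.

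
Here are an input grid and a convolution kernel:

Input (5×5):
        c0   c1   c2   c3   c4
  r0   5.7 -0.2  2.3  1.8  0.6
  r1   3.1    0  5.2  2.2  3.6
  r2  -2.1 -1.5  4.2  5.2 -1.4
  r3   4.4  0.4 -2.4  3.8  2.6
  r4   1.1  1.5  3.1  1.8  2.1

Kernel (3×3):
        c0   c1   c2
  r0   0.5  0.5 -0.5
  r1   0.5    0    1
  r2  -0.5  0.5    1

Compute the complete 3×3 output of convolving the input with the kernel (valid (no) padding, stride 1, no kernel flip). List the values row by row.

Output[0,0]: The receptive field on the input at this output position is [5.7 -0.2 2.3 / 3.1 0 5.2 / -2.1 -1.5 4.2]. Elementwise product with the kernel and sum: 5.7·0.5 + -0.2·0.5 + 2.3·-0.5 + 3.1·0.5 + 5.2·1 + -2.1·-0.5 + -1.5·0.5 + 4.2·1.

12.85 10.4 7.05
-2.3 8.35 8.3
-0.8 5.35 8.25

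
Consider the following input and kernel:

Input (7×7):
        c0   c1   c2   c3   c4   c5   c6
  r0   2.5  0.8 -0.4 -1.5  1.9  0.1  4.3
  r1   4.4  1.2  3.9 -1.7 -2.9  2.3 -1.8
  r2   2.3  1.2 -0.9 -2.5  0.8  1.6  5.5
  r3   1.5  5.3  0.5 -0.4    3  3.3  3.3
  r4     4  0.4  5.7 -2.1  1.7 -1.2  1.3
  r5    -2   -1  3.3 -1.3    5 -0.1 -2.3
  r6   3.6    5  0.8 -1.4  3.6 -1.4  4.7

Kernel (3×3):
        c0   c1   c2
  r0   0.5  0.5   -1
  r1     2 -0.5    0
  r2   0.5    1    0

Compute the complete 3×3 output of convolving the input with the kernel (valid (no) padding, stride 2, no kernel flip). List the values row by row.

Output[0,0]: The receptive field on the input at this output position is [2.5 0.8 -0.4 / 4.4 1.2 3.9 / 2.3 1.2 -0.9]. Elementwise product with the kernel and sum: 2.5·0.5 + 0.8·0.5 + -0.4·-1 + 4.4·2 + 1.2·-0.5 + 2.3·0.5 + 1.2·1.
Output[0,1]: The receptive field on the input at this output position is [-0.4 -1.5 1.9 / 3.9 -1.7 -2.9 / -0.9 -2.5 0.8]. Elementwise product with the kernel and sum: -0.4·0.5 + -1.5·0.5 + 1.9·-1 + 3.9·2 + -1.7·-0.5 + -0.9·0.5 + -2.5·1.

12.6 2.85 -8.25
5.4 -0.55 -0.3
-0.2 6.35 9.4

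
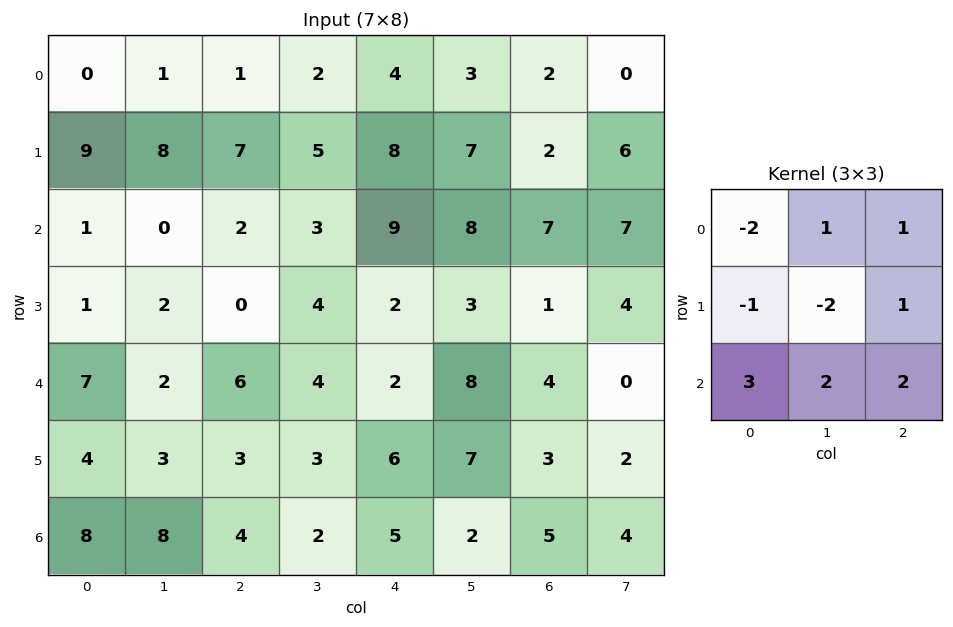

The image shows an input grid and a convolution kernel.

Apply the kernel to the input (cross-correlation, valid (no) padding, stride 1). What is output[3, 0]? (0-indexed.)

The receptive field on the input at this output position is [1 2 0 / 7 2 6 / 4 3 3]. Elementwise product with the kernel and sum: 1·-2 + 2·1 + 0·1 + 7·-1 + 2·-2 + 6·1 + 4·3 + 3·2 + 3·2.

19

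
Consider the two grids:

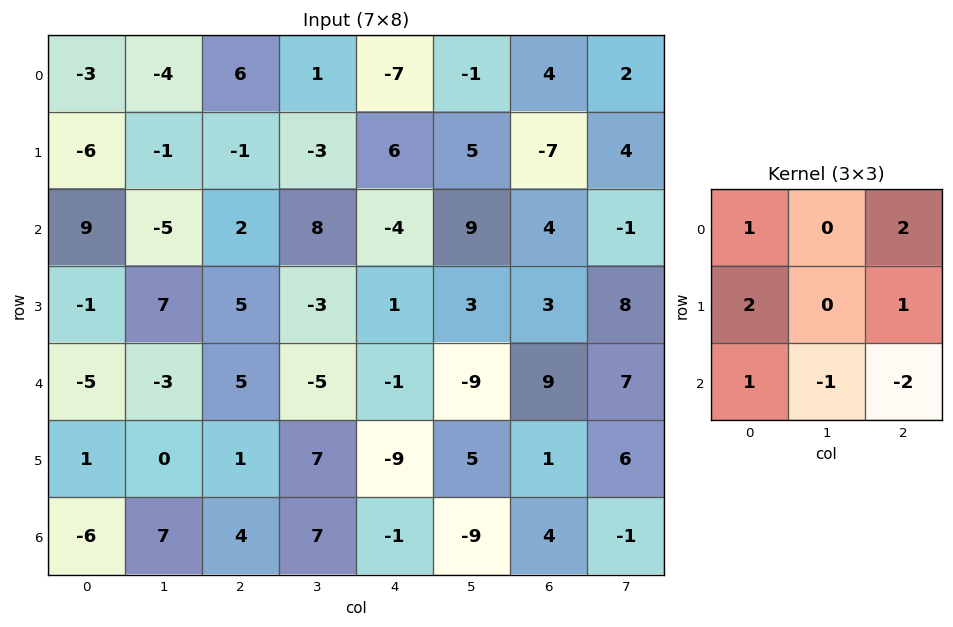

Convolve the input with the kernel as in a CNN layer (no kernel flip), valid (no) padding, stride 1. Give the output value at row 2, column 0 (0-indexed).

4

The receptive field on the input at this output position is [9 -5 2 / -1 7 5 / -5 -3 5]. Elementwise product with the kernel and sum: 9·1 + 2·2 + -1·2 + 5·1 + -5·1 + -3·-1 + 5·-2.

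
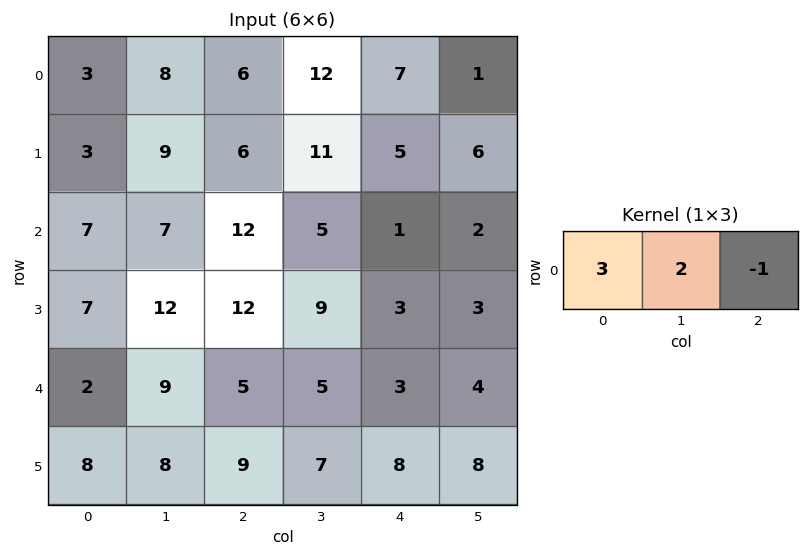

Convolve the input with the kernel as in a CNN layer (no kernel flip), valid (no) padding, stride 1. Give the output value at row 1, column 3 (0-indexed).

The receptive field on the input at this output position is [11 5 6]. Elementwise product with the kernel and sum: 11·3 + 5·2 + 6·-1.

37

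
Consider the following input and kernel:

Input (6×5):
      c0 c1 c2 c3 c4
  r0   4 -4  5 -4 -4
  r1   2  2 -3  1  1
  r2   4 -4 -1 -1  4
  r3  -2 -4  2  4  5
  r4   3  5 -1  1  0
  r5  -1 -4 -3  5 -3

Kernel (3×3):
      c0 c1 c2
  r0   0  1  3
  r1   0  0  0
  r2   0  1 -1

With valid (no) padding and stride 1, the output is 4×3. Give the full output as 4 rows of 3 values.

Output[0,0]: The receptive field on the input at this output position is [4 -4 5 / 2 2 -3 / 4 -4 -1]. Elementwise product with the kernel and sum: -4·1 + 5·3 + -4·1 + -1·-1.
Output[0,1]: The receptive field on the input at this output position is [-4 5 -4 / 2 -3 1 / -4 -1 -1]. Elementwise product with the kernel and sum: 5·1 + -4·3 + -1·1 + -1·-1.

8 -7 -21
-13 -2 3
-1 -6 12
1 6 27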